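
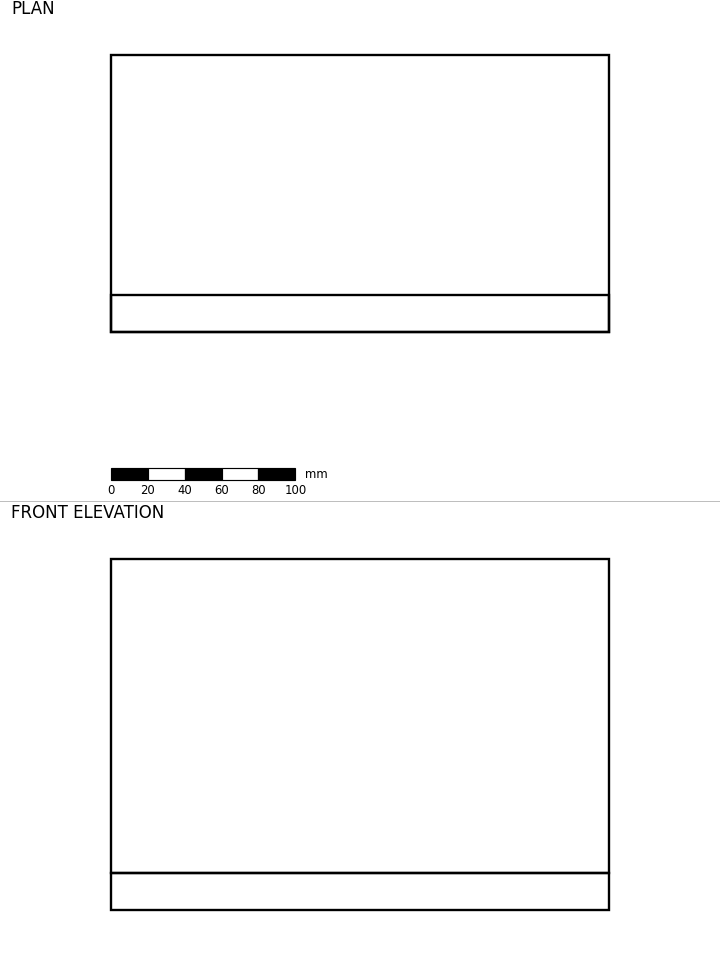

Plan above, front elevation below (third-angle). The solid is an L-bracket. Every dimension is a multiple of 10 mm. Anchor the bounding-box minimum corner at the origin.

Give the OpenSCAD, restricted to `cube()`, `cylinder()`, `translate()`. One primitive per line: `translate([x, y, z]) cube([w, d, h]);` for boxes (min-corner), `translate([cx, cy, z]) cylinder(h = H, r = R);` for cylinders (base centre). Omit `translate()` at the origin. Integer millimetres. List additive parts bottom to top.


cube([270, 150, 20]);
translate([0, 0, 20]) cube([270, 20, 170]);


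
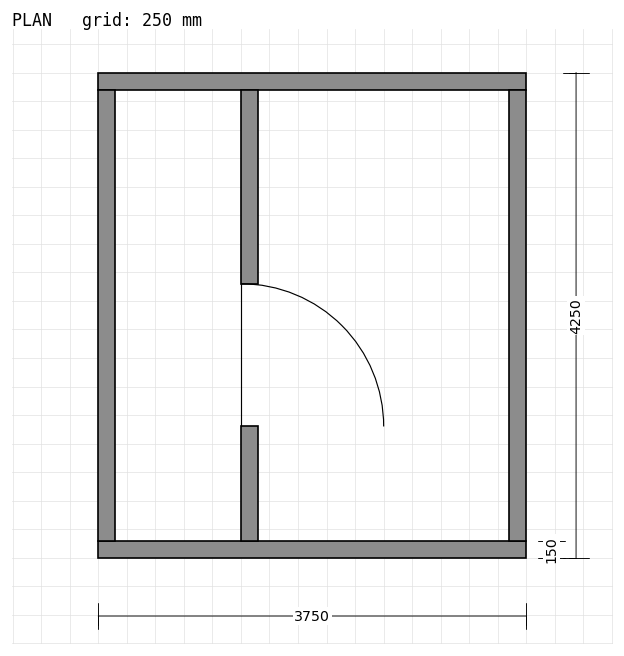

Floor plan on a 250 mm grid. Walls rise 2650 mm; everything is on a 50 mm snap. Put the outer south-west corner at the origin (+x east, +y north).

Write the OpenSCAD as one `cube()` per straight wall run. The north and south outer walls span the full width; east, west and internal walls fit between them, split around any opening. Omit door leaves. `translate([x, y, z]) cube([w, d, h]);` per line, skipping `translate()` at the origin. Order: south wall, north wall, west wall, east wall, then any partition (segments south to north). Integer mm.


cube([3750, 150, 2650]);
translate([0, 4100, 0]) cube([3750, 150, 2650]);
translate([0, 150, 0]) cube([150, 3950, 2650]);
translate([3600, 150, 0]) cube([150, 3950, 2650]);
translate([1250, 150, 0]) cube([150, 1000, 2650]);
translate([1250, 2400, 0]) cube([150, 1700, 2650]);


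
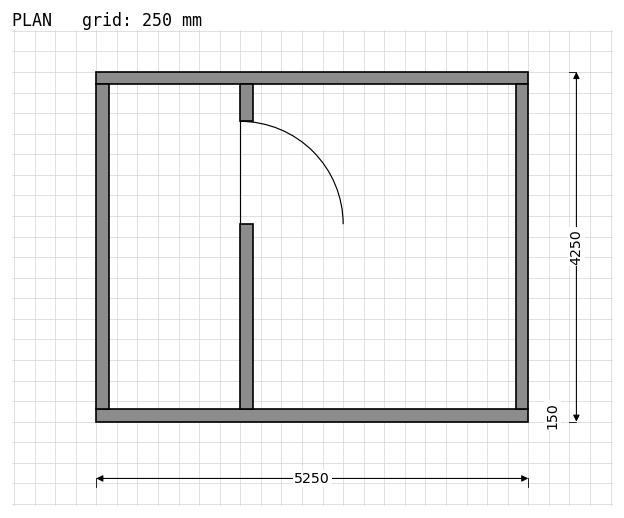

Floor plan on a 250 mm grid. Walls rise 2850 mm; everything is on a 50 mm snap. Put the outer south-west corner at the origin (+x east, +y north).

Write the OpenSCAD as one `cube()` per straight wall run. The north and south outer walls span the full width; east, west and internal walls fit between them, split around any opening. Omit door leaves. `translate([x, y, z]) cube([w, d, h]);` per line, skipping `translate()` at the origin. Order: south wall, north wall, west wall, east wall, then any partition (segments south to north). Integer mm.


cube([5250, 150, 2850]);
translate([0, 4100, 0]) cube([5250, 150, 2850]);
translate([0, 150, 0]) cube([150, 3950, 2850]);
translate([5100, 150, 0]) cube([150, 3950, 2850]);
translate([1750, 150, 0]) cube([150, 2250, 2850]);
translate([1750, 3650, 0]) cube([150, 450, 2850]);


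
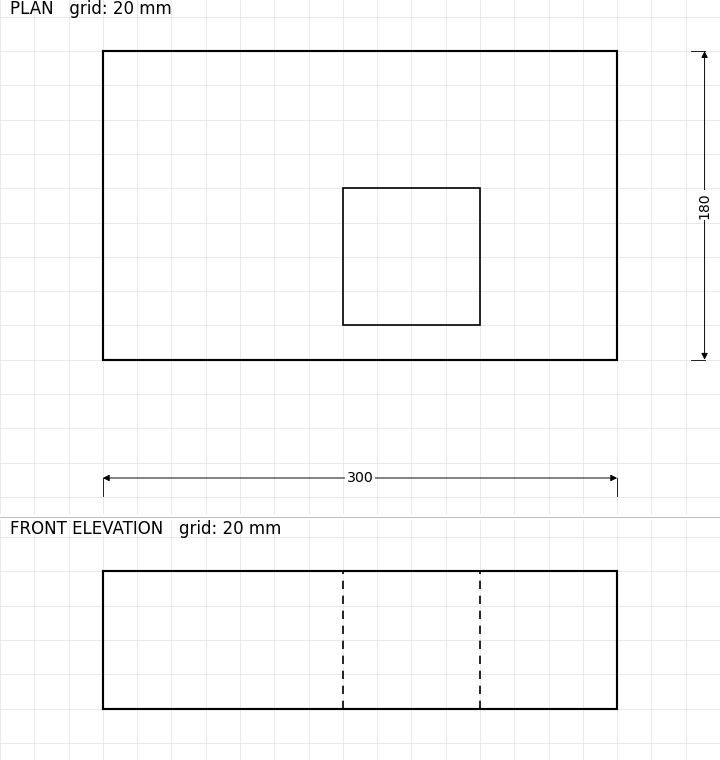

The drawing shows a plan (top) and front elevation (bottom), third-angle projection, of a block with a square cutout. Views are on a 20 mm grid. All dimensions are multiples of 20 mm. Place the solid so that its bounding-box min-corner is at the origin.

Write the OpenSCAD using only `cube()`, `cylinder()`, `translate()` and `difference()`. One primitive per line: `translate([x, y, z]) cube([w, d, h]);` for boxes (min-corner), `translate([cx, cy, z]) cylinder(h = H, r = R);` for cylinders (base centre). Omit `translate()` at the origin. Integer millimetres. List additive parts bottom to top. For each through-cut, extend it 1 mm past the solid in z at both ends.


difference() {
  cube([300, 180, 80]);
  translate([140, 20, -1]) cube([80, 80, 82]);
}


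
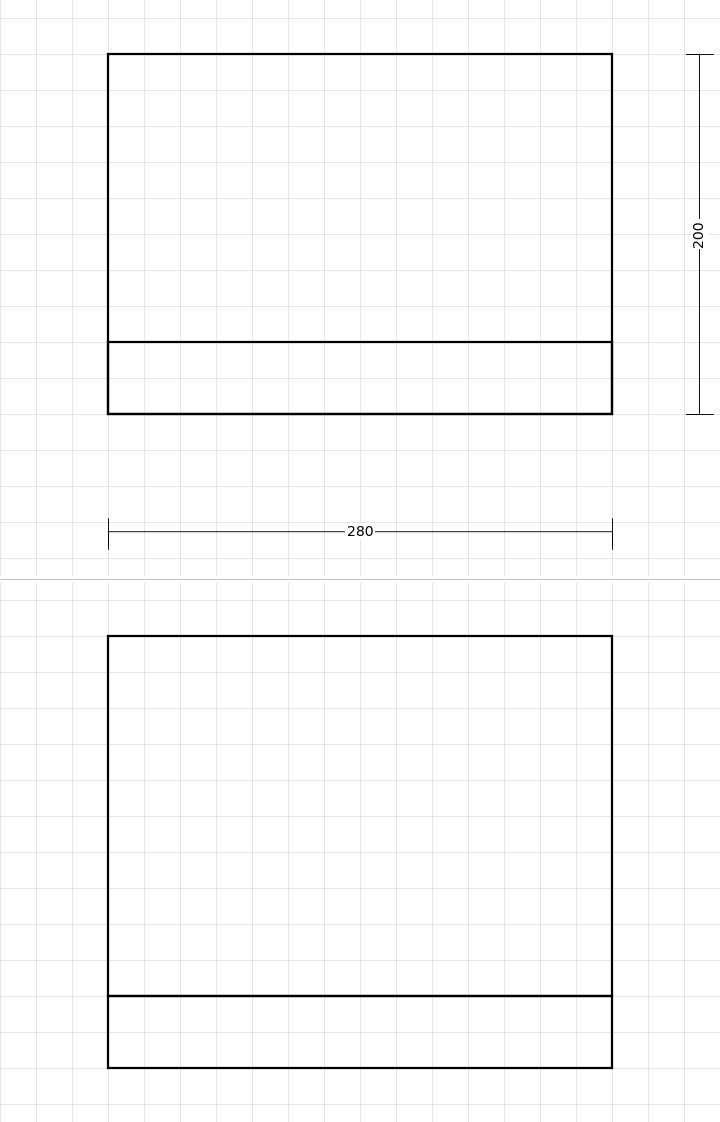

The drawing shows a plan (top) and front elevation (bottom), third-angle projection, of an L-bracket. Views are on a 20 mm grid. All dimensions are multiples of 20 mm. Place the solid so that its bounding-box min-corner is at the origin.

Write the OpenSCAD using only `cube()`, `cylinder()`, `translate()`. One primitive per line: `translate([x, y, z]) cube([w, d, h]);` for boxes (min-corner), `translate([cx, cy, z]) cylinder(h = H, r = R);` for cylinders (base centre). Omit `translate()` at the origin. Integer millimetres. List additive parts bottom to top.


cube([280, 200, 40]);
translate([0, 0, 40]) cube([280, 40, 200]);


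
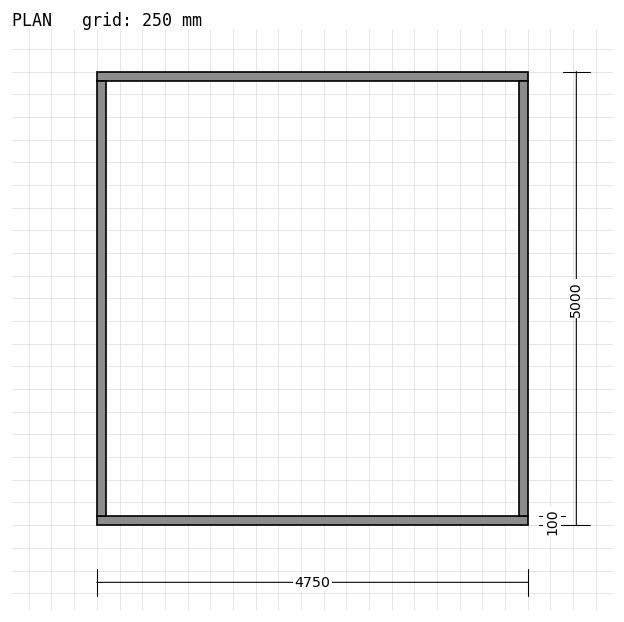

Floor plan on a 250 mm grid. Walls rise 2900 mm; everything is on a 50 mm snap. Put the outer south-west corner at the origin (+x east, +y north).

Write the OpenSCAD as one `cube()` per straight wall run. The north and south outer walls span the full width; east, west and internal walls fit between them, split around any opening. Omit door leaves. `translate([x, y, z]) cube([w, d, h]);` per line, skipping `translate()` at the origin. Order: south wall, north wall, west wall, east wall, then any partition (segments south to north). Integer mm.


cube([4750, 100, 2900]);
translate([0, 4900, 0]) cube([4750, 100, 2900]);
translate([0, 100, 0]) cube([100, 4800, 2900]);
translate([4650, 100, 0]) cube([100, 4800, 2900]);


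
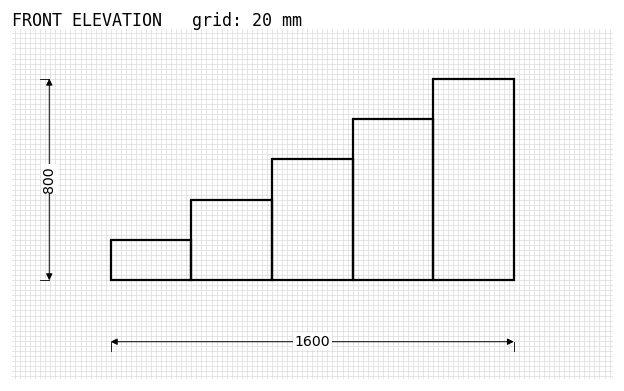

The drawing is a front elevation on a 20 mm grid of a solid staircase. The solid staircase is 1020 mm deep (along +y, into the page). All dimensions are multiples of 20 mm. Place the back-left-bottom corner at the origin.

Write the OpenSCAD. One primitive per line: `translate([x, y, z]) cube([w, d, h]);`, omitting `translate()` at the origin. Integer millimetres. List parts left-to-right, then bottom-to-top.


cube([320, 1020, 160]);
translate([320, 0, 0]) cube([320, 1020, 320]);
translate([640, 0, 0]) cube([320, 1020, 480]);
translate([960, 0, 0]) cube([320, 1020, 640]);
translate([1280, 0, 0]) cube([320, 1020, 800]);


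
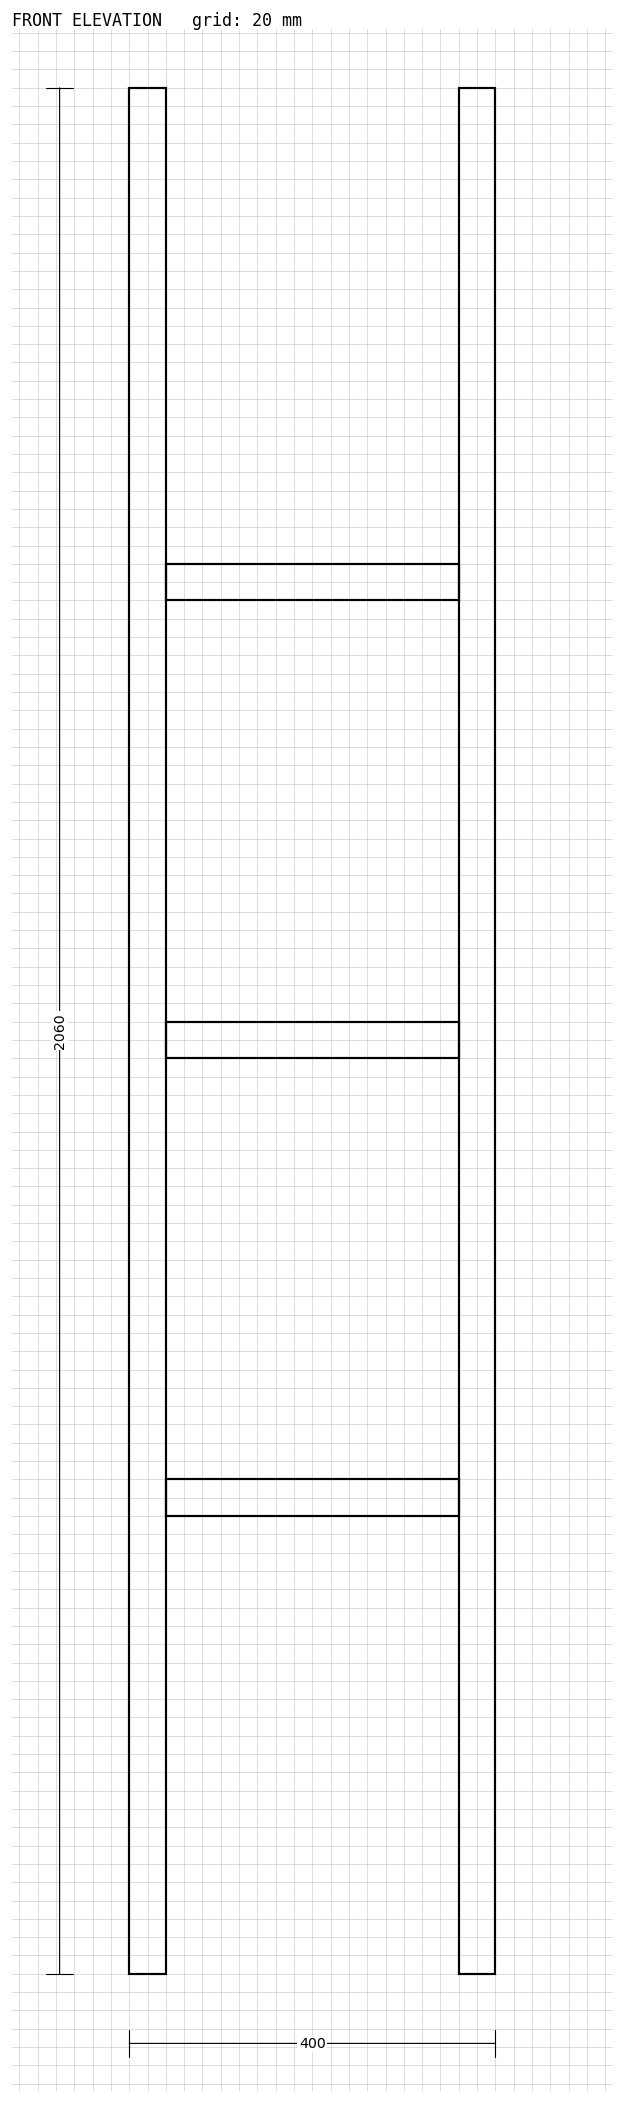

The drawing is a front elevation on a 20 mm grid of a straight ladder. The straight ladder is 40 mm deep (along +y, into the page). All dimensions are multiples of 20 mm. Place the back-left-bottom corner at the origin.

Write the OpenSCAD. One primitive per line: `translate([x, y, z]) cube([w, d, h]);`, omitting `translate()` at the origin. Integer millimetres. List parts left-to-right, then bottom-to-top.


cube([40, 40, 2060]);
translate([40, 0, 500]) cube([320, 40, 40]);
translate([40, 0, 1000]) cube([320, 40, 40]);
translate([40, 0, 1500]) cube([320, 40, 40]);
translate([360, 0, 0]) cube([40, 40, 2060]);


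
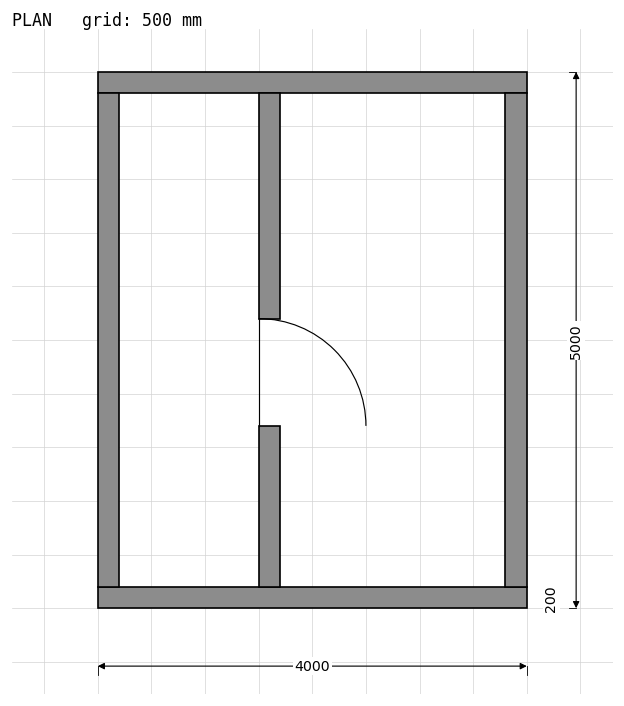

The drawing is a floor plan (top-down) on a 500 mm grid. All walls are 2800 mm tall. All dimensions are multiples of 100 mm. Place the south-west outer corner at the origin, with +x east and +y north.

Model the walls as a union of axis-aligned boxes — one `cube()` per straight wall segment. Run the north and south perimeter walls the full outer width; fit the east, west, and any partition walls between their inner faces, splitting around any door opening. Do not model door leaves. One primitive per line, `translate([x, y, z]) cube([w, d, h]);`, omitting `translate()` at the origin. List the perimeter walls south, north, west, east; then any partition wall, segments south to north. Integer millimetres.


cube([4000, 200, 2800]);
translate([0, 4800, 0]) cube([4000, 200, 2800]);
translate([0, 200, 0]) cube([200, 4600, 2800]);
translate([3800, 200, 0]) cube([200, 4600, 2800]);
translate([1500, 200, 0]) cube([200, 1500, 2800]);
translate([1500, 2700, 0]) cube([200, 2100, 2800]);


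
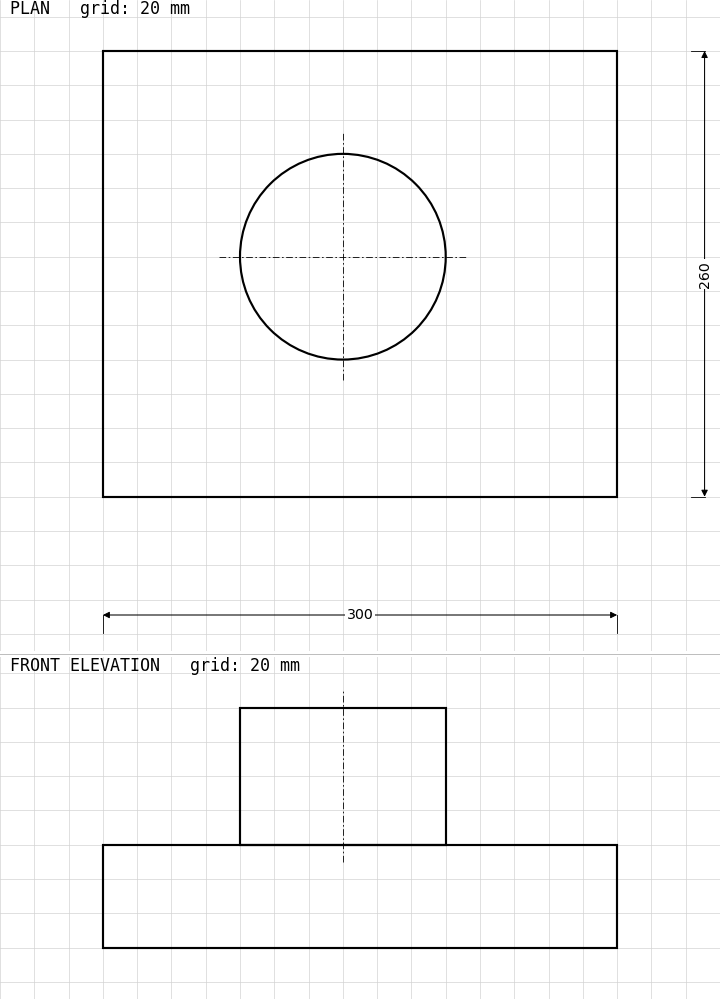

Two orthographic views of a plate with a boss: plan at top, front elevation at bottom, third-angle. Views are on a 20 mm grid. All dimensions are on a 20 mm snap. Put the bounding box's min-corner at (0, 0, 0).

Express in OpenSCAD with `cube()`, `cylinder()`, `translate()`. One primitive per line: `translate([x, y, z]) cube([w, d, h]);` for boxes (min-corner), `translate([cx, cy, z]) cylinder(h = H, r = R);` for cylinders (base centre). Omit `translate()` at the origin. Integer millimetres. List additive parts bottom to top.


cube([300, 260, 60]);
translate([140, 140, 60]) cylinder(h = 80, r = 60);


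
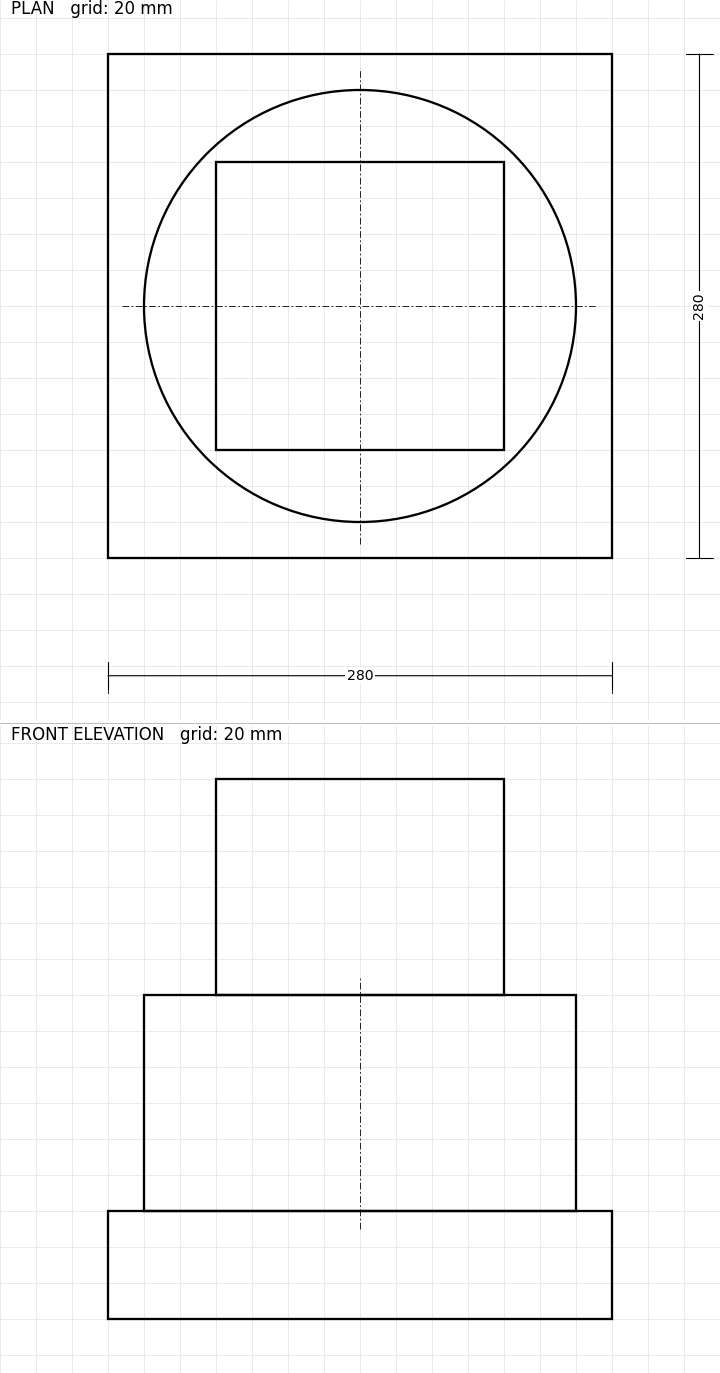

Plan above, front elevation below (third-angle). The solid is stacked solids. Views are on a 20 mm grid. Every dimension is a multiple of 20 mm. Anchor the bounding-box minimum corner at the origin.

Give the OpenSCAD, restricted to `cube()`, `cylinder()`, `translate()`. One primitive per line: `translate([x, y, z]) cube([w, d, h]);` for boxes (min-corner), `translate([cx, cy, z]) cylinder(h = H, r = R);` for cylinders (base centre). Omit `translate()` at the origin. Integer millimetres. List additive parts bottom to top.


cube([280, 280, 60]);
translate([140, 140, 60]) cylinder(h = 120, r = 120);
translate([60, 60, 180]) cube([160, 160, 120]);


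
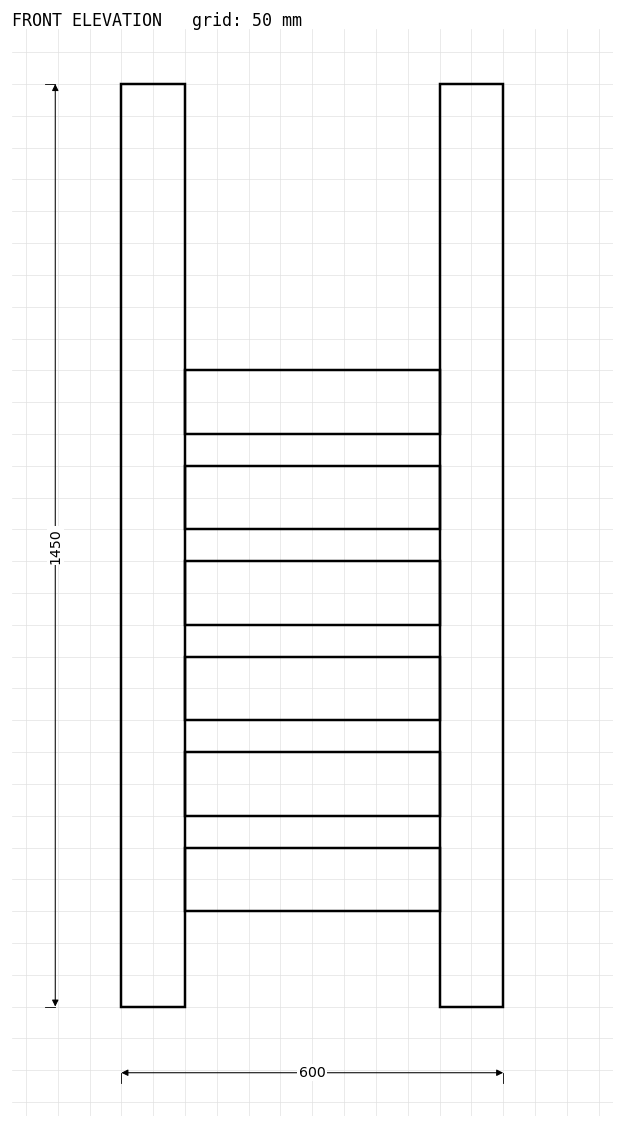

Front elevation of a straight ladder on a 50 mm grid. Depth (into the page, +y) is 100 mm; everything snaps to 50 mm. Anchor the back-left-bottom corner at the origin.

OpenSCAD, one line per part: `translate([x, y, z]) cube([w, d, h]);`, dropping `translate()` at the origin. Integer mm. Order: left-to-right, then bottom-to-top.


cube([100, 100, 1450]);
translate([100, 0, 150]) cube([400, 100, 100]);
translate([100, 0, 300]) cube([400, 100, 100]);
translate([100, 0, 450]) cube([400, 100, 100]);
translate([100, 0, 600]) cube([400, 100, 100]);
translate([100, 0, 750]) cube([400, 100, 100]);
translate([100, 0, 900]) cube([400, 100, 100]);
translate([500, 0, 0]) cube([100, 100, 1450]);


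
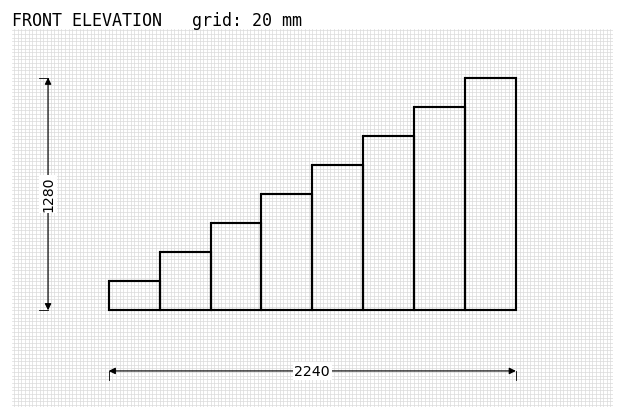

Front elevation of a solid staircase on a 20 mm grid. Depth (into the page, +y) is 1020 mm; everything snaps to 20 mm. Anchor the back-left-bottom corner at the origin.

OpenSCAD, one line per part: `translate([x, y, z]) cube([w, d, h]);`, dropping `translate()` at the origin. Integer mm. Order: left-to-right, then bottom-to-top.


cube([280, 1020, 160]);
translate([280, 0, 0]) cube([280, 1020, 320]);
translate([560, 0, 0]) cube([280, 1020, 480]);
translate([840, 0, 0]) cube([280, 1020, 640]);
translate([1120, 0, 0]) cube([280, 1020, 800]);
translate([1400, 0, 0]) cube([280, 1020, 960]);
translate([1680, 0, 0]) cube([280, 1020, 1120]);
translate([1960, 0, 0]) cube([280, 1020, 1280]);


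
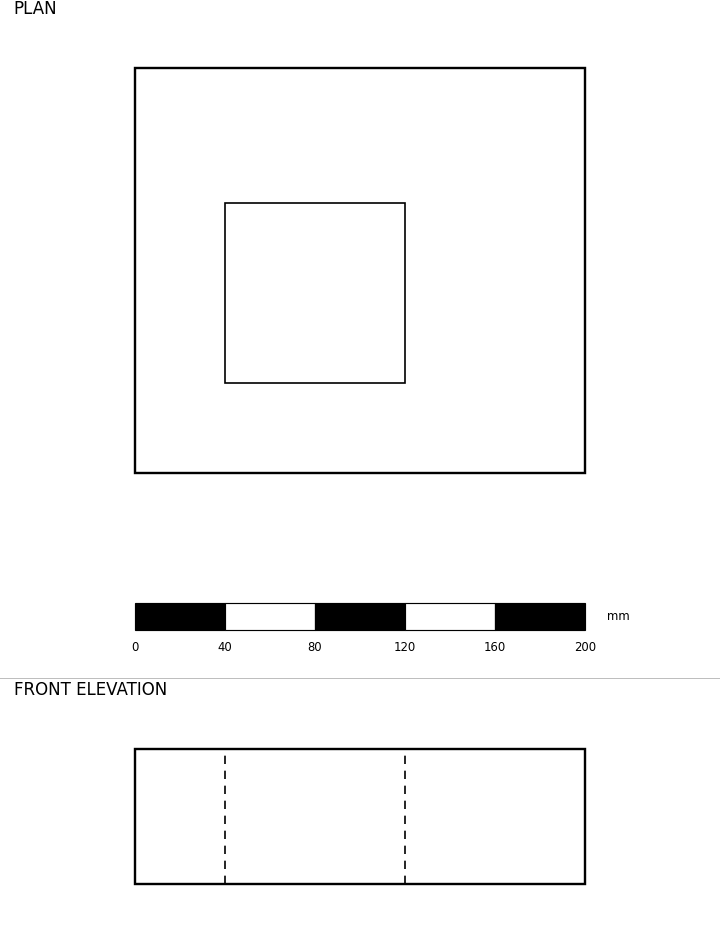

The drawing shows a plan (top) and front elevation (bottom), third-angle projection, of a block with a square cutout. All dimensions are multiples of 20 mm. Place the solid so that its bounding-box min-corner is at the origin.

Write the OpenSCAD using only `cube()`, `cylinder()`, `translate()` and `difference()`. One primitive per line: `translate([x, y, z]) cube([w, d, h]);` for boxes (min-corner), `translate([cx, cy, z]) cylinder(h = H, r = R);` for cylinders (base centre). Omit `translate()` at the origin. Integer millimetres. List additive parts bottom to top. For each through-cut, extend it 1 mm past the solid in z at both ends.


difference() {
  cube([200, 180, 60]);
  translate([40, 40, -1]) cube([80, 80, 62]);
}


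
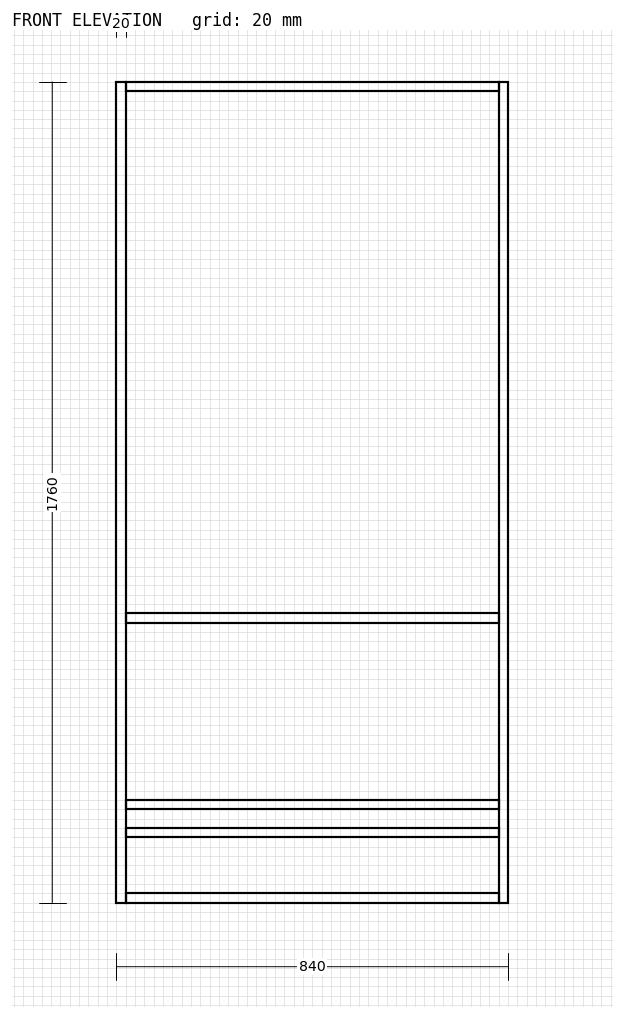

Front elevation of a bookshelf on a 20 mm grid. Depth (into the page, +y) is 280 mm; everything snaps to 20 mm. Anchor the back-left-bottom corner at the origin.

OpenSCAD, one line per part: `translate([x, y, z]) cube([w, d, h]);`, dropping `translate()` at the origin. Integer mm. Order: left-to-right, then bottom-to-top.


cube([20, 280, 1760]);
translate([20, 0, 0]) cube([800, 280, 20]);
translate([20, 0, 140]) cube([800, 280, 20]);
translate([20, 0, 200]) cube([800, 280, 20]);
translate([20, 0, 600]) cube([800, 280, 20]);
translate([20, 0, 1740]) cube([800, 280, 20]);
translate([820, 0, 0]) cube([20, 280, 1760]);


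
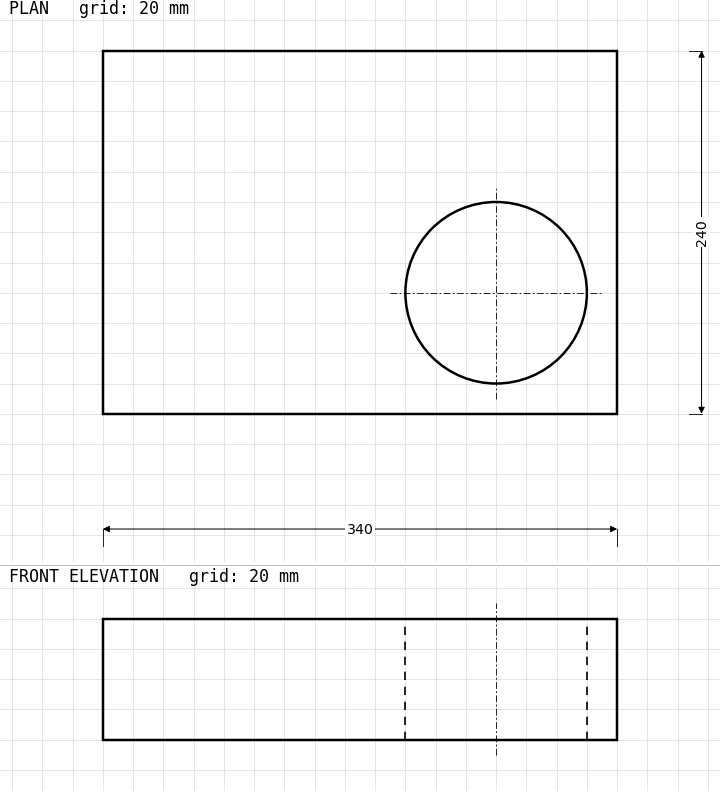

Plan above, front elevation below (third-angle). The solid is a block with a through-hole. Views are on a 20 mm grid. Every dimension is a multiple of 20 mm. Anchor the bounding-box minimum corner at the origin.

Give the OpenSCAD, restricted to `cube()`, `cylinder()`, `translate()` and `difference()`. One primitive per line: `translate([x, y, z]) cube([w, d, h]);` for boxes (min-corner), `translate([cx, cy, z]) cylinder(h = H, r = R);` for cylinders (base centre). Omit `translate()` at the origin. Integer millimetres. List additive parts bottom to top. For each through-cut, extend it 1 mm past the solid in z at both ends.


difference() {
  cube([340, 240, 80]);
  translate([260, 80, -1]) cylinder(h = 82, r = 60);
}


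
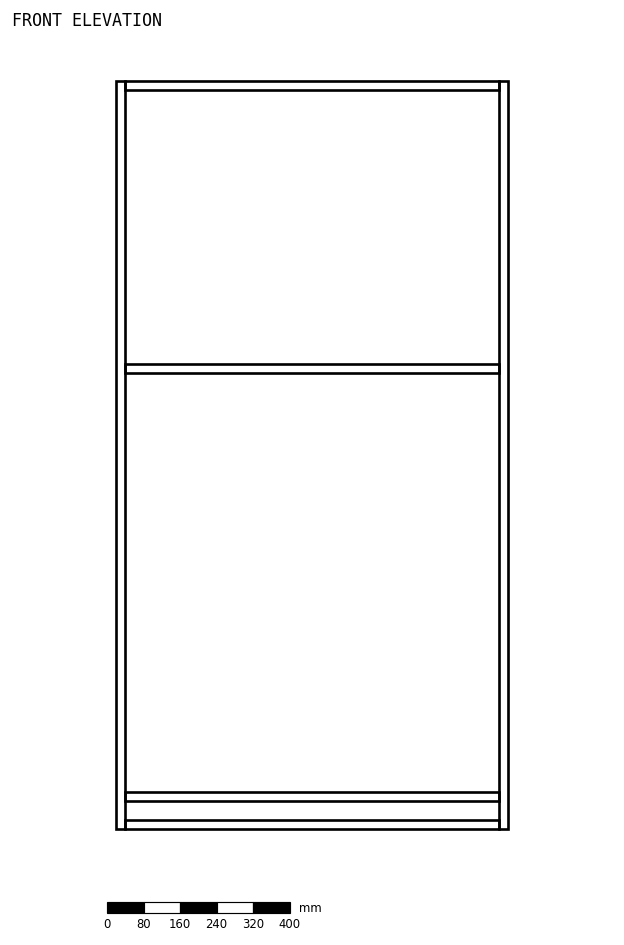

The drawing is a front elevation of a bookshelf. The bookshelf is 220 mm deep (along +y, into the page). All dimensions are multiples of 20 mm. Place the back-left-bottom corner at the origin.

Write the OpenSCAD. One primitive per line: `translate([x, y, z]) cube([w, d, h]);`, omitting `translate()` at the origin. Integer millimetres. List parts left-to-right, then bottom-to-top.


cube([20, 220, 1640]);
translate([20, 0, 0]) cube([820, 220, 20]);
translate([20, 0, 60]) cube([820, 220, 20]);
translate([20, 0, 1000]) cube([820, 220, 20]);
translate([20, 0, 1620]) cube([820, 220, 20]);
translate([840, 0, 0]) cube([20, 220, 1640]);


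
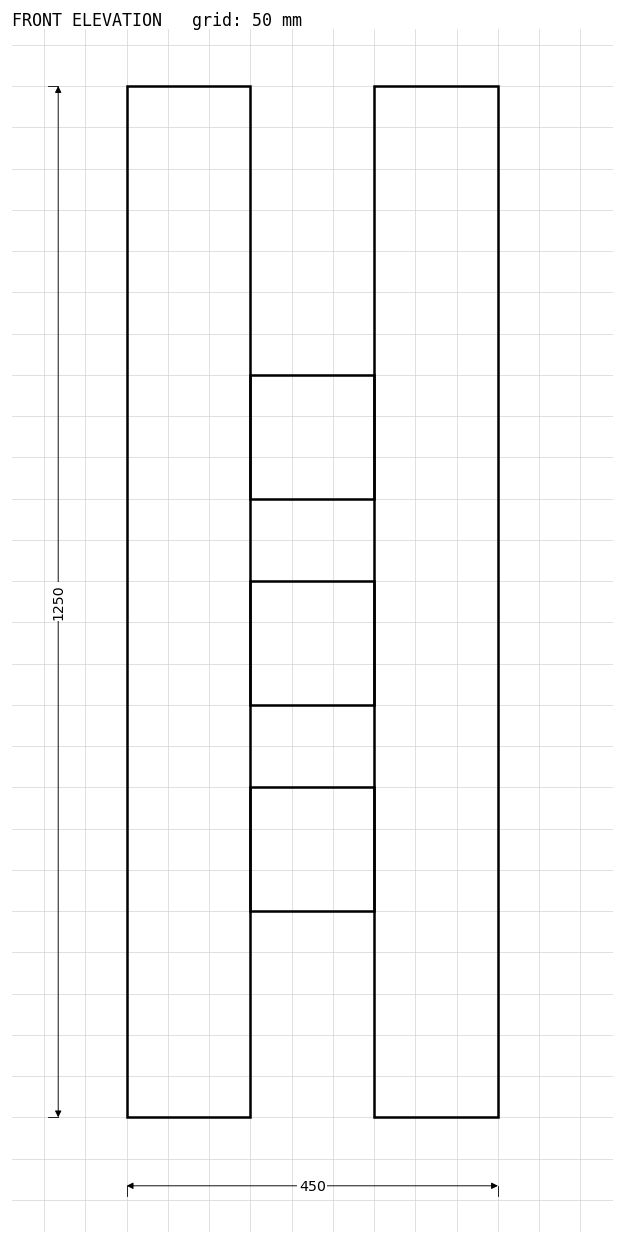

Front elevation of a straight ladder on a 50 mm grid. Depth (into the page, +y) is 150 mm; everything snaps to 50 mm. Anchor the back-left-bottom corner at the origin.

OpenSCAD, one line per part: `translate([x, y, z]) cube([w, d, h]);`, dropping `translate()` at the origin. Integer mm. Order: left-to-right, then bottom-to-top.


cube([150, 150, 1250]);
translate([150, 0, 250]) cube([150, 150, 150]);
translate([150, 0, 500]) cube([150, 150, 150]);
translate([150, 0, 750]) cube([150, 150, 150]);
translate([300, 0, 0]) cube([150, 150, 1250]);


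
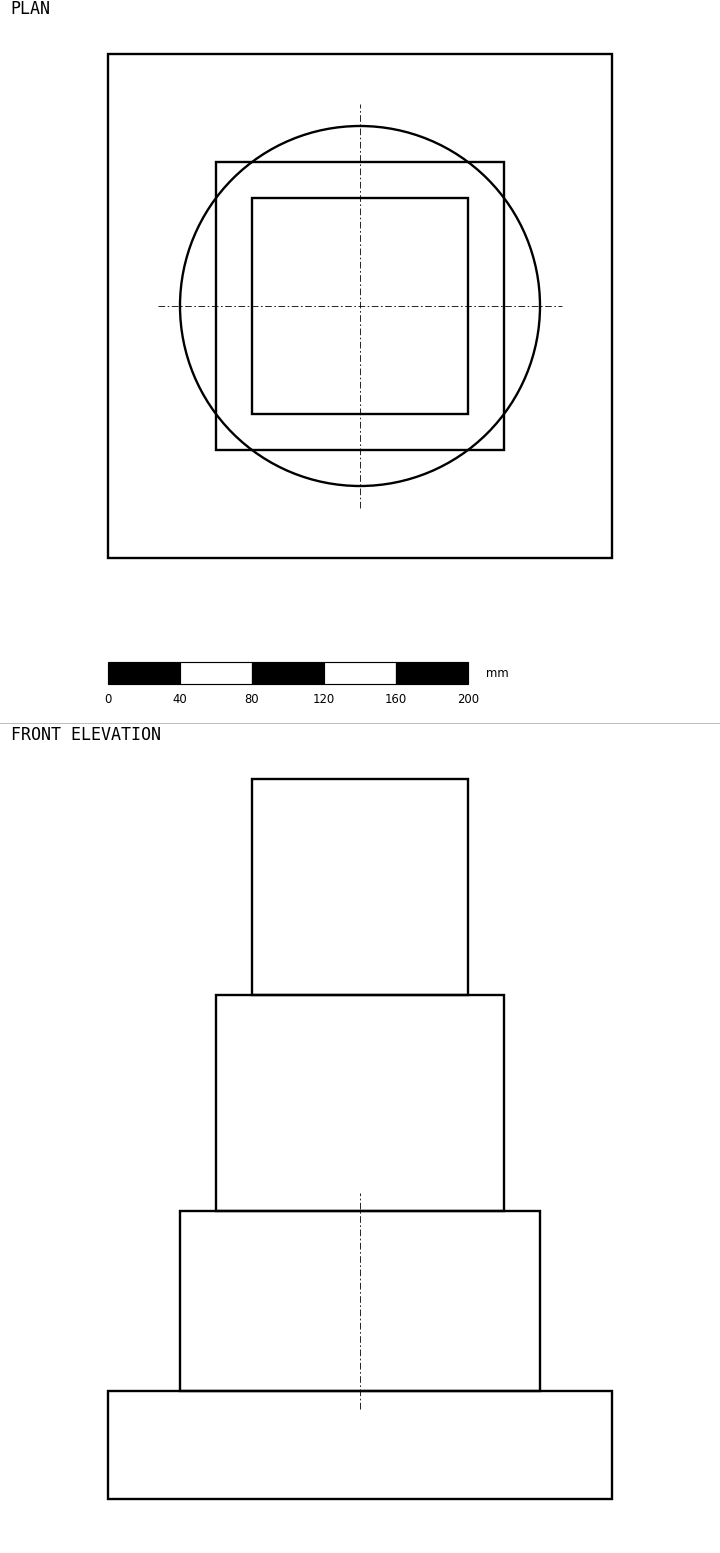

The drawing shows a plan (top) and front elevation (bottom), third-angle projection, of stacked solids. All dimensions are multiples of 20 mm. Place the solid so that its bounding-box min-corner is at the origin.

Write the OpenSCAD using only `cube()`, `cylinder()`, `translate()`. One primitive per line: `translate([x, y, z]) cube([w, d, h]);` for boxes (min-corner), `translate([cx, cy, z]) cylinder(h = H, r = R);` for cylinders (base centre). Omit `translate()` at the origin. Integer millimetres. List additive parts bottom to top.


cube([280, 280, 60]);
translate([140, 140, 60]) cylinder(h = 100, r = 100);
translate([60, 60, 160]) cube([160, 160, 120]);
translate([80, 80, 280]) cube([120, 120, 120]);


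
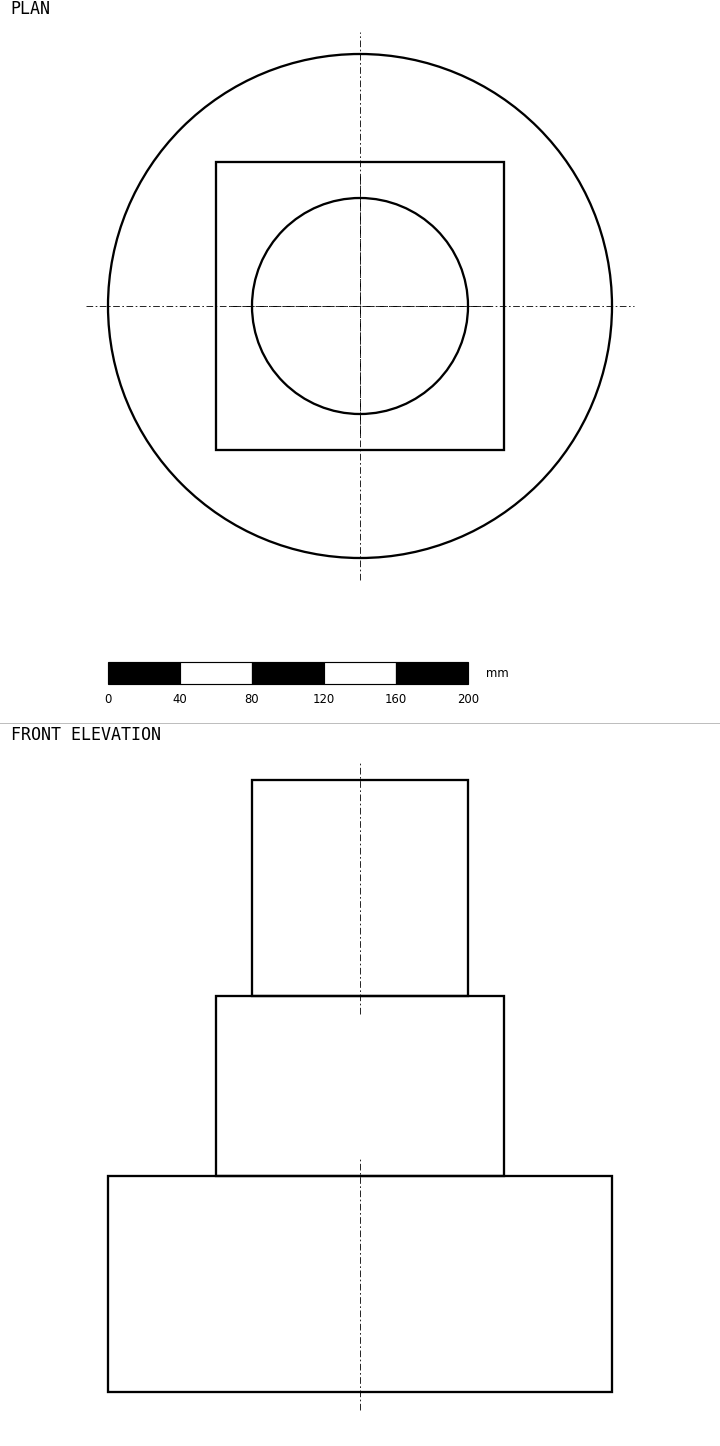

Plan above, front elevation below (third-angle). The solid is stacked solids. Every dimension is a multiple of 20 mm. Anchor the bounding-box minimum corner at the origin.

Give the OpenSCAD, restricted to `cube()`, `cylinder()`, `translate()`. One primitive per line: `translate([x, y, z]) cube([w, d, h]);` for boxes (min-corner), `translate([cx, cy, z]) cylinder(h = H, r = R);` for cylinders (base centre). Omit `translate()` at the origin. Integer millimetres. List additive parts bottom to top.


translate([140, 140, 0]) cylinder(h = 120, r = 140);
translate([60, 60, 120]) cube([160, 160, 100]);
translate([140, 140, 220]) cylinder(h = 120, r = 60);


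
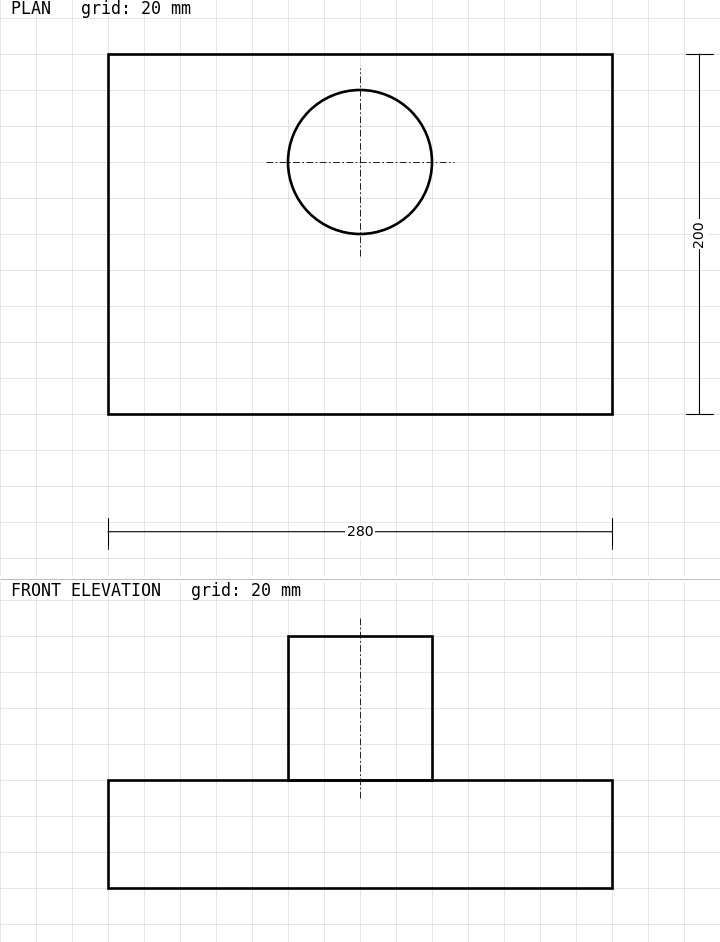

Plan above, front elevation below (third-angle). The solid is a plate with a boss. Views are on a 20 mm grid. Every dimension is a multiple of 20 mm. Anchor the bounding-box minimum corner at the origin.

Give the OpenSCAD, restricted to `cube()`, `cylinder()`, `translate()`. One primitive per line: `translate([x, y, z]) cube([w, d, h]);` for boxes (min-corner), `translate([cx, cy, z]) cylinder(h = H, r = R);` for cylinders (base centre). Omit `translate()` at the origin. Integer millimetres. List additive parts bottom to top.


cube([280, 200, 60]);
translate([140, 140, 60]) cylinder(h = 80, r = 40);


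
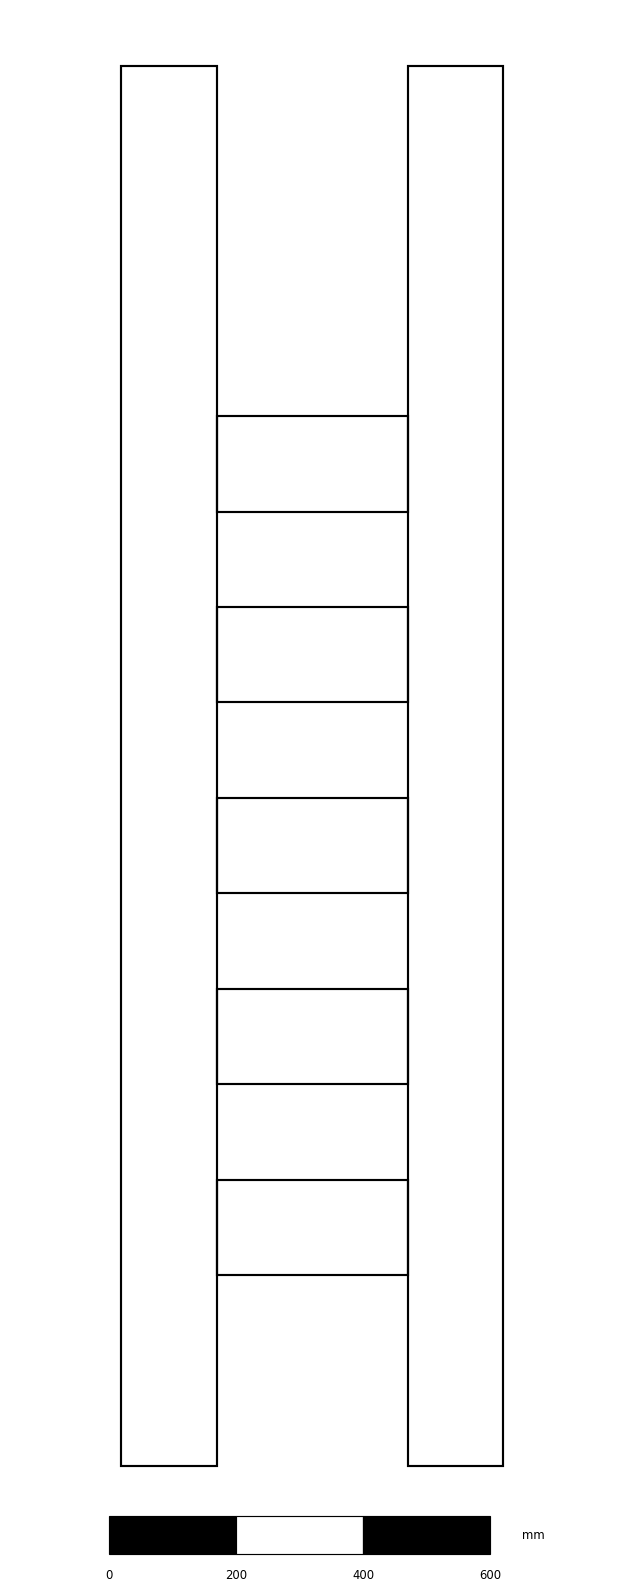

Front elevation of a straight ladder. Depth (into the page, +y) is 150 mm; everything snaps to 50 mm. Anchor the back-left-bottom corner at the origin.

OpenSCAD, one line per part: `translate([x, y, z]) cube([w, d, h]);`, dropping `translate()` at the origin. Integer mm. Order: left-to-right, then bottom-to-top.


cube([150, 150, 2200]);
translate([150, 0, 300]) cube([300, 150, 150]);
translate([150, 0, 600]) cube([300, 150, 150]);
translate([150, 0, 900]) cube([300, 150, 150]);
translate([150, 0, 1200]) cube([300, 150, 150]);
translate([150, 0, 1500]) cube([300, 150, 150]);
translate([450, 0, 0]) cube([150, 150, 2200]);


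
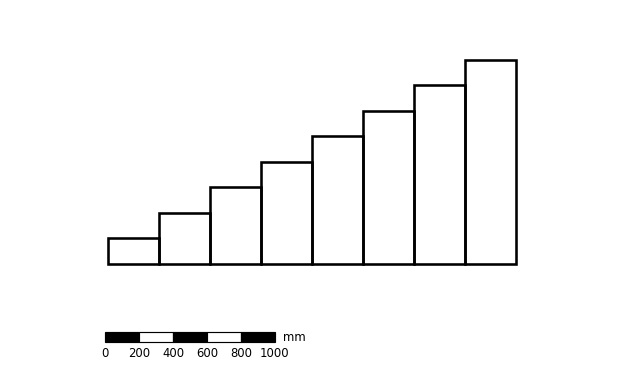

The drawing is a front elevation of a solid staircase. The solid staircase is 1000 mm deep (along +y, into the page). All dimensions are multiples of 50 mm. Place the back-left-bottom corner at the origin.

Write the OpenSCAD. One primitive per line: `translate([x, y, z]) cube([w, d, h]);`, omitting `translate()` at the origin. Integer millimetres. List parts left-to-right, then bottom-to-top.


cube([300, 1000, 150]);
translate([300, 0, 0]) cube([300, 1000, 300]);
translate([600, 0, 0]) cube([300, 1000, 450]);
translate([900, 0, 0]) cube([300, 1000, 600]);
translate([1200, 0, 0]) cube([300, 1000, 750]);
translate([1500, 0, 0]) cube([300, 1000, 900]);
translate([1800, 0, 0]) cube([300, 1000, 1050]);
translate([2100, 0, 0]) cube([300, 1000, 1200]);


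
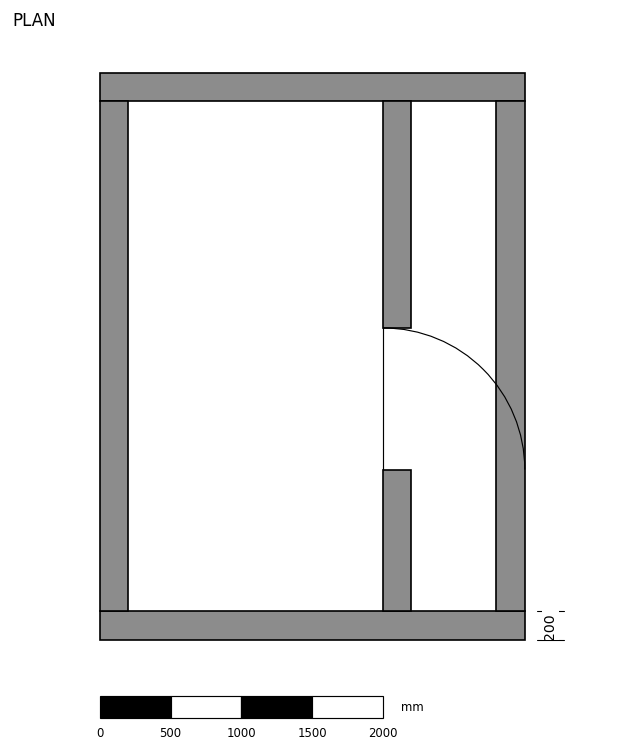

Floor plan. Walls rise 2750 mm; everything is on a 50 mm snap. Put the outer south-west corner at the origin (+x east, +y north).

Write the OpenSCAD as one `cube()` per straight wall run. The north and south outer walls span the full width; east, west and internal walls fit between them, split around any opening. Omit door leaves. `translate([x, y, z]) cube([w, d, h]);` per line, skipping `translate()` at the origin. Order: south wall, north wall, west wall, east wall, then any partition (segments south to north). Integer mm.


cube([3000, 200, 2750]);
translate([0, 3800, 0]) cube([3000, 200, 2750]);
translate([0, 200, 0]) cube([200, 3600, 2750]);
translate([2800, 200, 0]) cube([200, 3600, 2750]);
translate([2000, 200, 0]) cube([200, 1000, 2750]);
translate([2000, 2200, 0]) cube([200, 1600, 2750]);


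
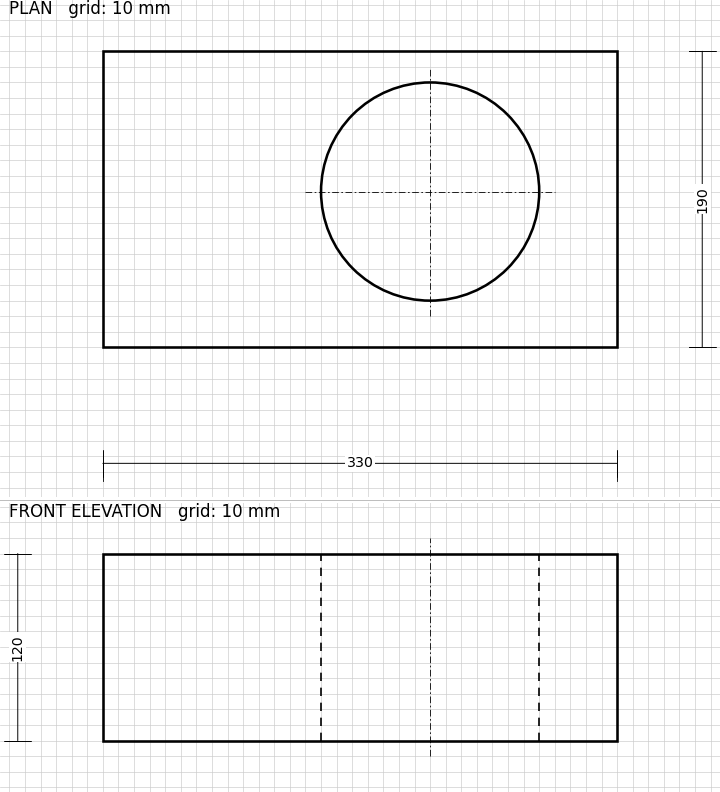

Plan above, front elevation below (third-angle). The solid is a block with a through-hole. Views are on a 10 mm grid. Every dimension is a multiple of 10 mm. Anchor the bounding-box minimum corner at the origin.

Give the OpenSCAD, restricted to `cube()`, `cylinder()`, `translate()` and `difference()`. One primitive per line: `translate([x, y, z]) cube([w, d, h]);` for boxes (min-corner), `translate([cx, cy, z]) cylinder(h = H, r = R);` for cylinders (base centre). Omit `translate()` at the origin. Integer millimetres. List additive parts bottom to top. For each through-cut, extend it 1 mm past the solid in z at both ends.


difference() {
  cube([330, 190, 120]);
  translate([210, 100, -1]) cylinder(h = 122, r = 70);
}


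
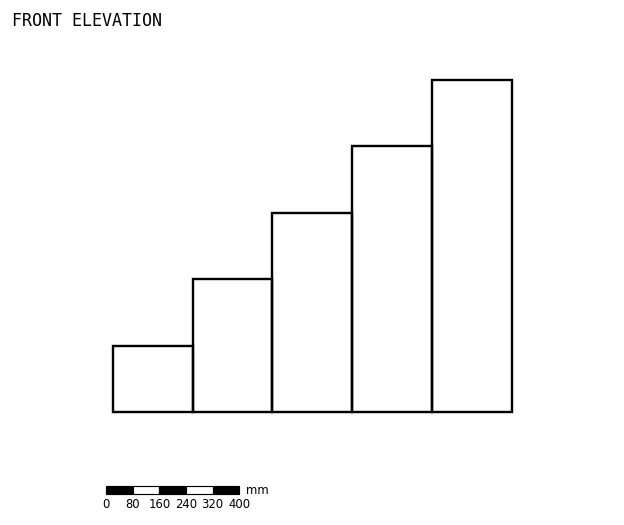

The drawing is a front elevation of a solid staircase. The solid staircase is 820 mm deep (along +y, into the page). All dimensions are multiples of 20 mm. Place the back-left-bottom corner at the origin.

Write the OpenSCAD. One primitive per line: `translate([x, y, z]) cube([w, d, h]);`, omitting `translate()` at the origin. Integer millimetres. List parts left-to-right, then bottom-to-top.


cube([240, 820, 200]);
translate([240, 0, 0]) cube([240, 820, 400]);
translate([480, 0, 0]) cube([240, 820, 600]);
translate([720, 0, 0]) cube([240, 820, 800]);
translate([960, 0, 0]) cube([240, 820, 1000]);


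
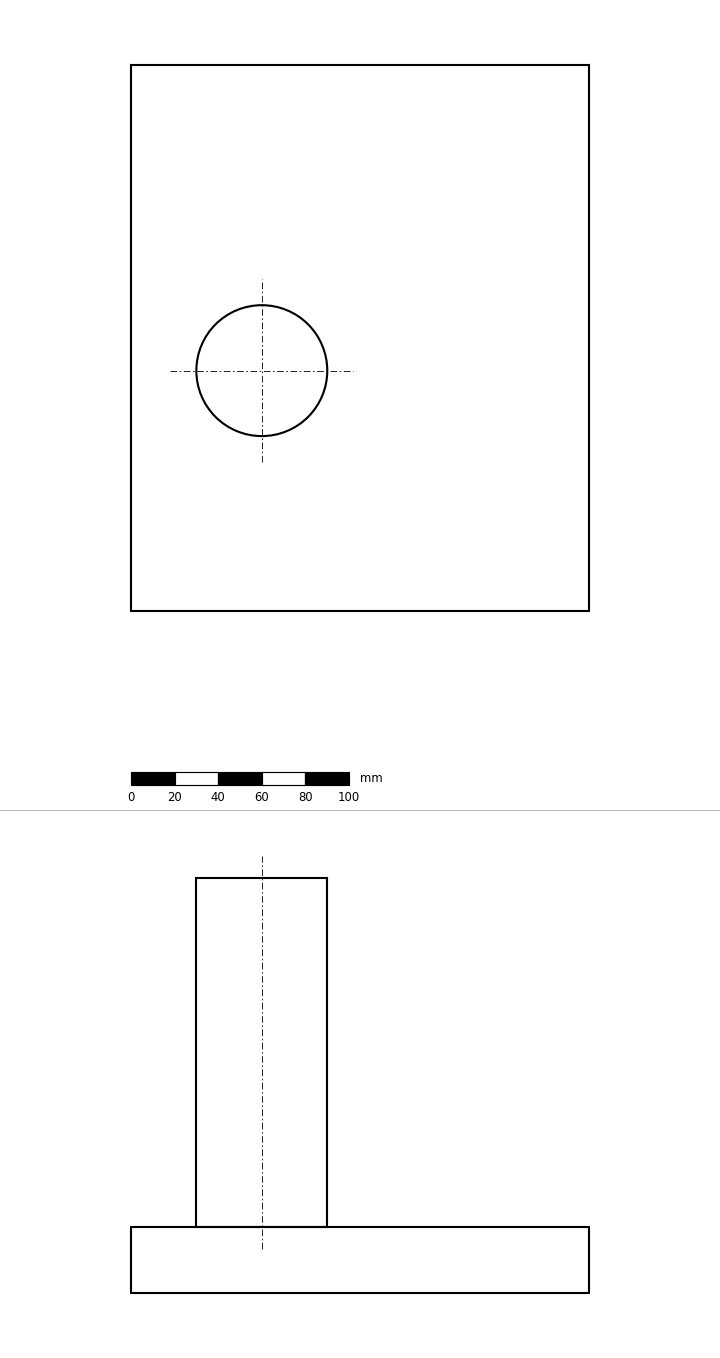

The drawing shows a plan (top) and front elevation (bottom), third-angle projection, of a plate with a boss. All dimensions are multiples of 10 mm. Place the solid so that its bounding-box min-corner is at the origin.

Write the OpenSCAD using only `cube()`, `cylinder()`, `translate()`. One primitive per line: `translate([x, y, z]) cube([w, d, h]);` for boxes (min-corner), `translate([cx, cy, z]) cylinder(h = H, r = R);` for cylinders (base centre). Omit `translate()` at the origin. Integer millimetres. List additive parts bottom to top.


cube([210, 250, 30]);
translate([60, 110, 30]) cylinder(h = 160, r = 30);


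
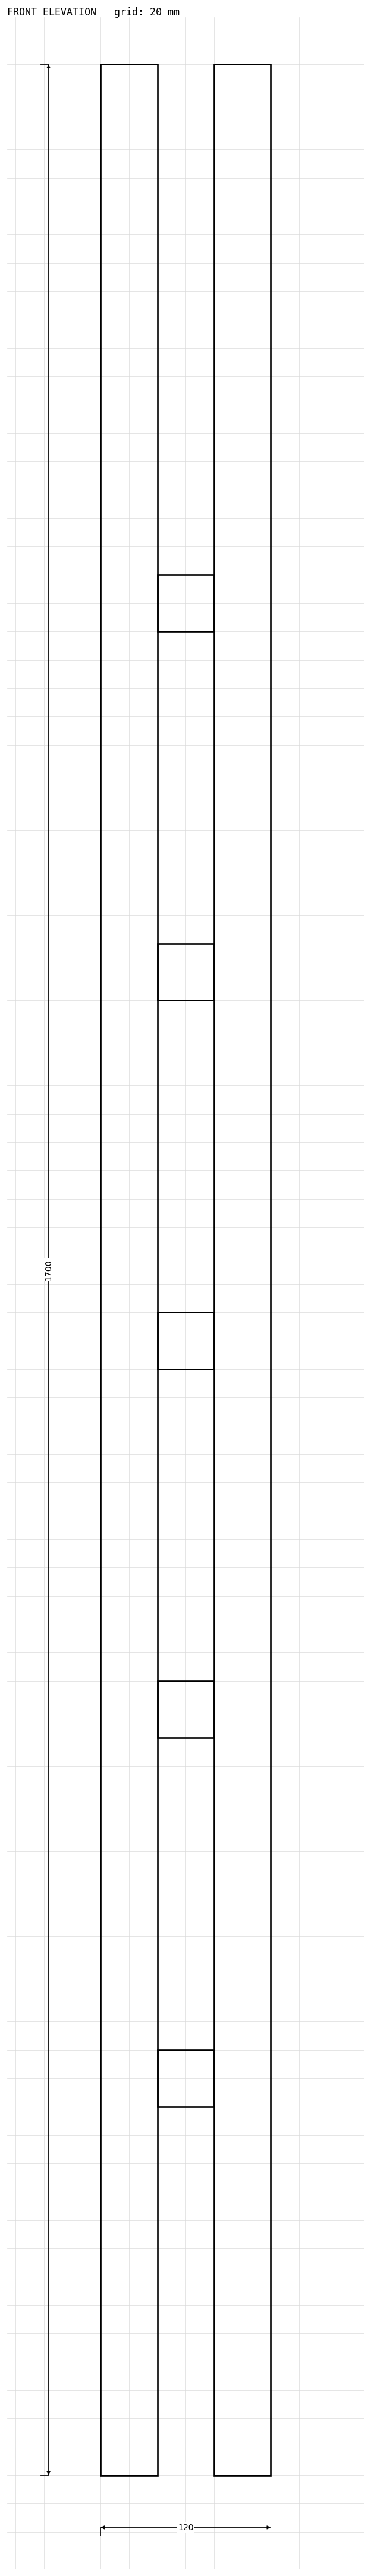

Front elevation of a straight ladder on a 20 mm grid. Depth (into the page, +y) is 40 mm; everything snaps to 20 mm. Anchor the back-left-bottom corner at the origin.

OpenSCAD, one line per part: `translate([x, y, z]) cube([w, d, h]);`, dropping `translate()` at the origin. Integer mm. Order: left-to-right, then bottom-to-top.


cube([40, 40, 1700]);
translate([40, 0, 260]) cube([40, 40, 40]);
translate([40, 0, 520]) cube([40, 40, 40]);
translate([40, 0, 780]) cube([40, 40, 40]);
translate([40, 0, 1040]) cube([40, 40, 40]);
translate([40, 0, 1300]) cube([40, 40, 40]);
translate([80, 0, 0]) cube([40, 40, 1700]);


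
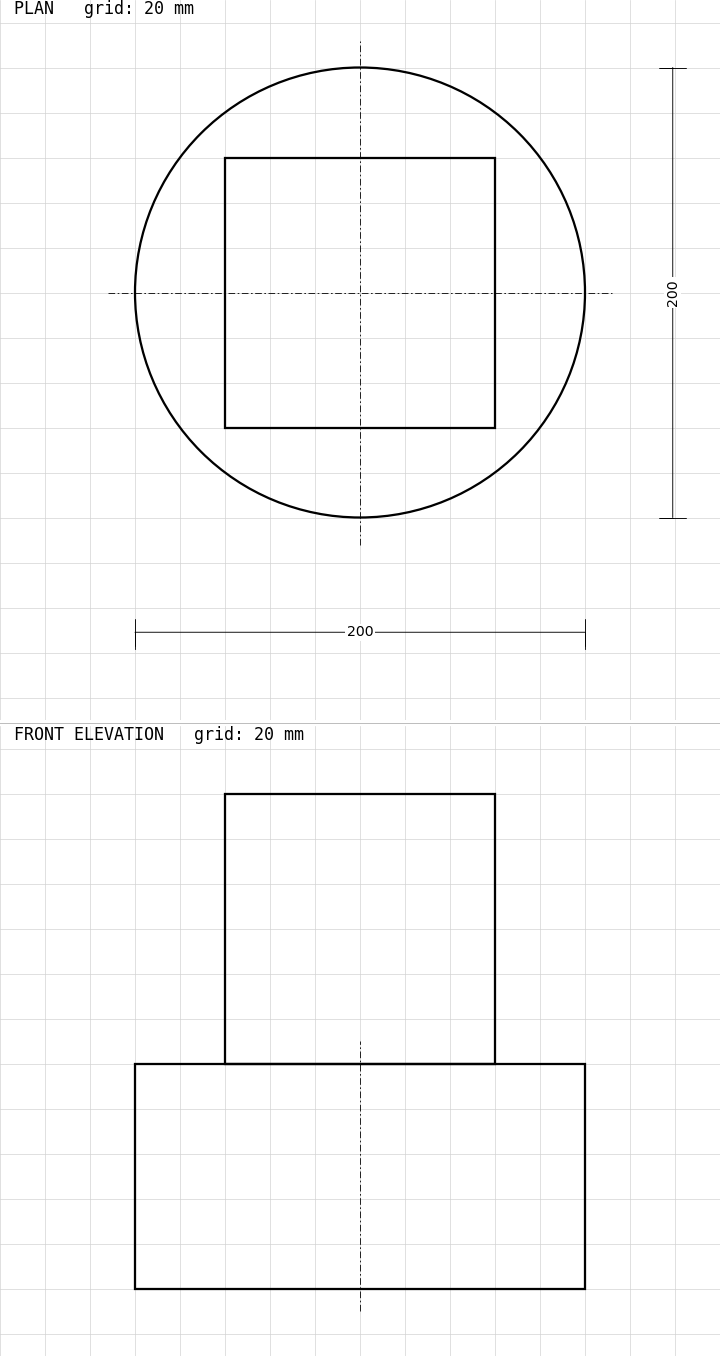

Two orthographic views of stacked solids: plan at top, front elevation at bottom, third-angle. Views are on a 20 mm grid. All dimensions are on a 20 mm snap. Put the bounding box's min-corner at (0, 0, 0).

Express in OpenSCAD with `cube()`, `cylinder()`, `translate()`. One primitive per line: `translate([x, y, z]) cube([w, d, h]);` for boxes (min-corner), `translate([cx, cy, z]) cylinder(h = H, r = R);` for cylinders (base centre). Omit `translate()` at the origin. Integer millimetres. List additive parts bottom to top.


translate([100, 100, 0]) cylinder(h = 100, r = 100);
translate([40, 40, 100]) cube([120, 120, 120]);


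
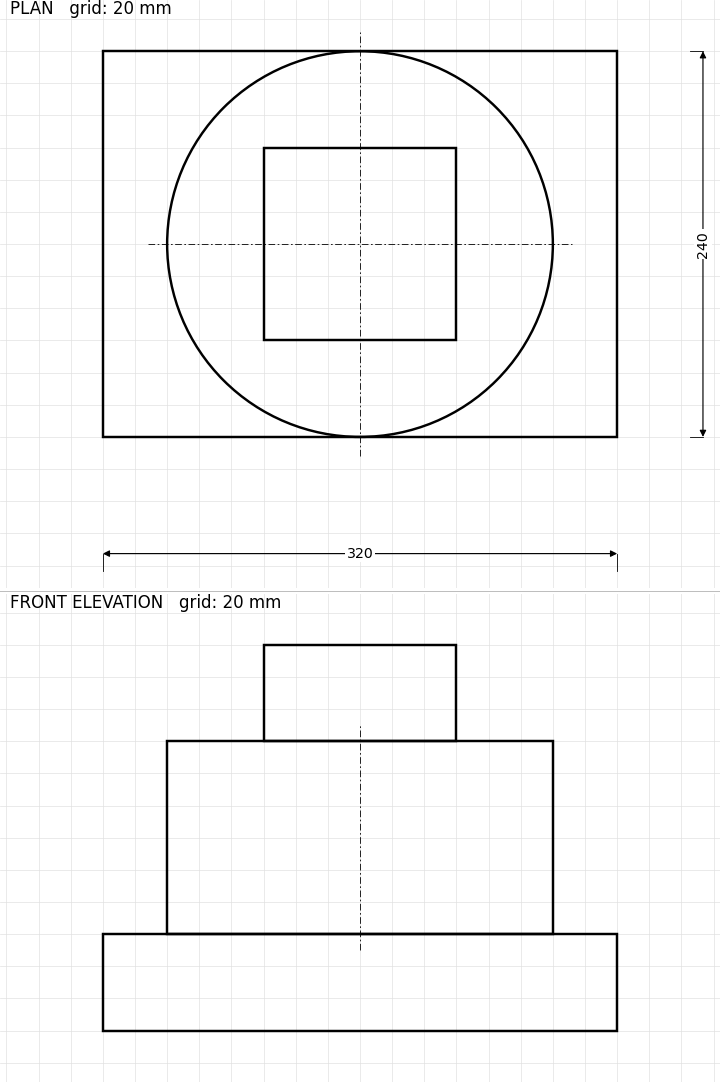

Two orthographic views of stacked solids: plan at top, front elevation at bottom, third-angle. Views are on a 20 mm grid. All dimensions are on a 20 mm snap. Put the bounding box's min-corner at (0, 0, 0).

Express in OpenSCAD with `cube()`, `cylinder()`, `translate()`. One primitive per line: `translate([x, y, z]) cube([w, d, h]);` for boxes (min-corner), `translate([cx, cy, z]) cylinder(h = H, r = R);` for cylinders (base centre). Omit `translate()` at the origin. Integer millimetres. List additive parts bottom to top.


cube([320, 240, 60]);
translate([160, 120, 60]) cylinder(h = 120, r = 120);
translate([100, 60, 180]) cube([120, 120, 60]);


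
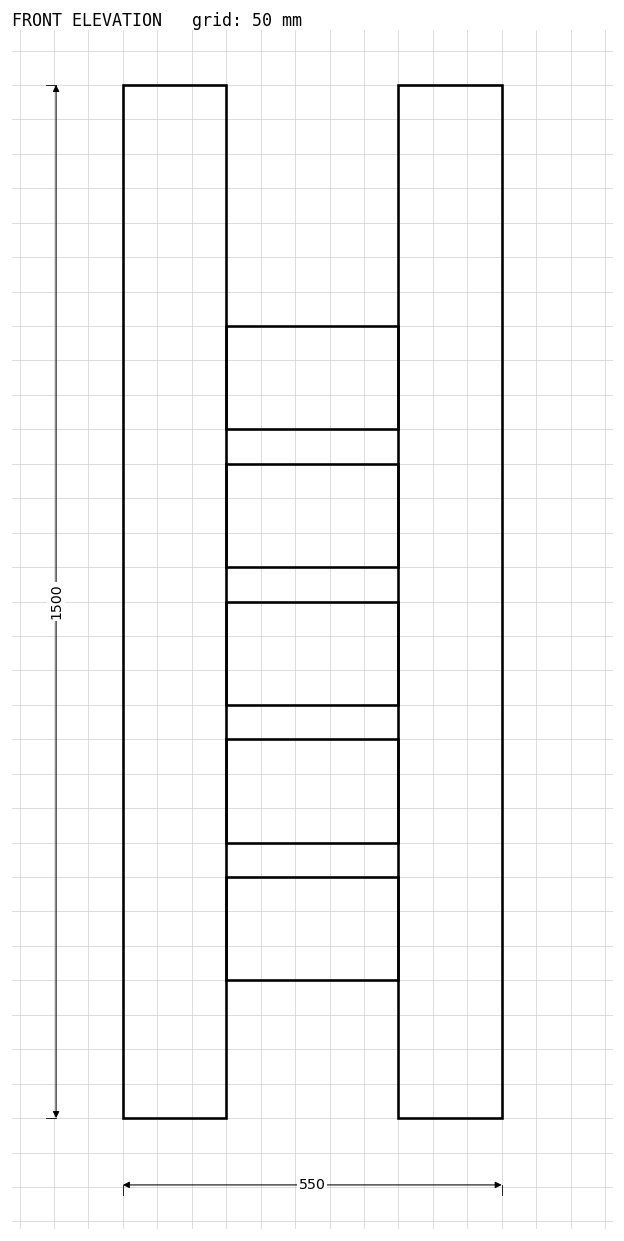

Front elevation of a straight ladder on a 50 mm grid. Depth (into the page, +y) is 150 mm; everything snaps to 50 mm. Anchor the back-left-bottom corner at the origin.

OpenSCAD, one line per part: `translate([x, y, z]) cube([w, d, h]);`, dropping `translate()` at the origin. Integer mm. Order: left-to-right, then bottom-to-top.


cube([150, 150, 1500]);
translate([150, 0, 200]) cube([250, 150, 150]);
translate([150, 0, 400]) cube([250, 150, 150]);
translate([150, 0, 600]) cube([250, 150, 150]);
translate([150, 0, 800]) cube([250, 150, 150]);
translate([150, 0, 1000]) cube([250, 150, 150]);
translate([400, 0, 0]) cube([150, 150, 1500]);


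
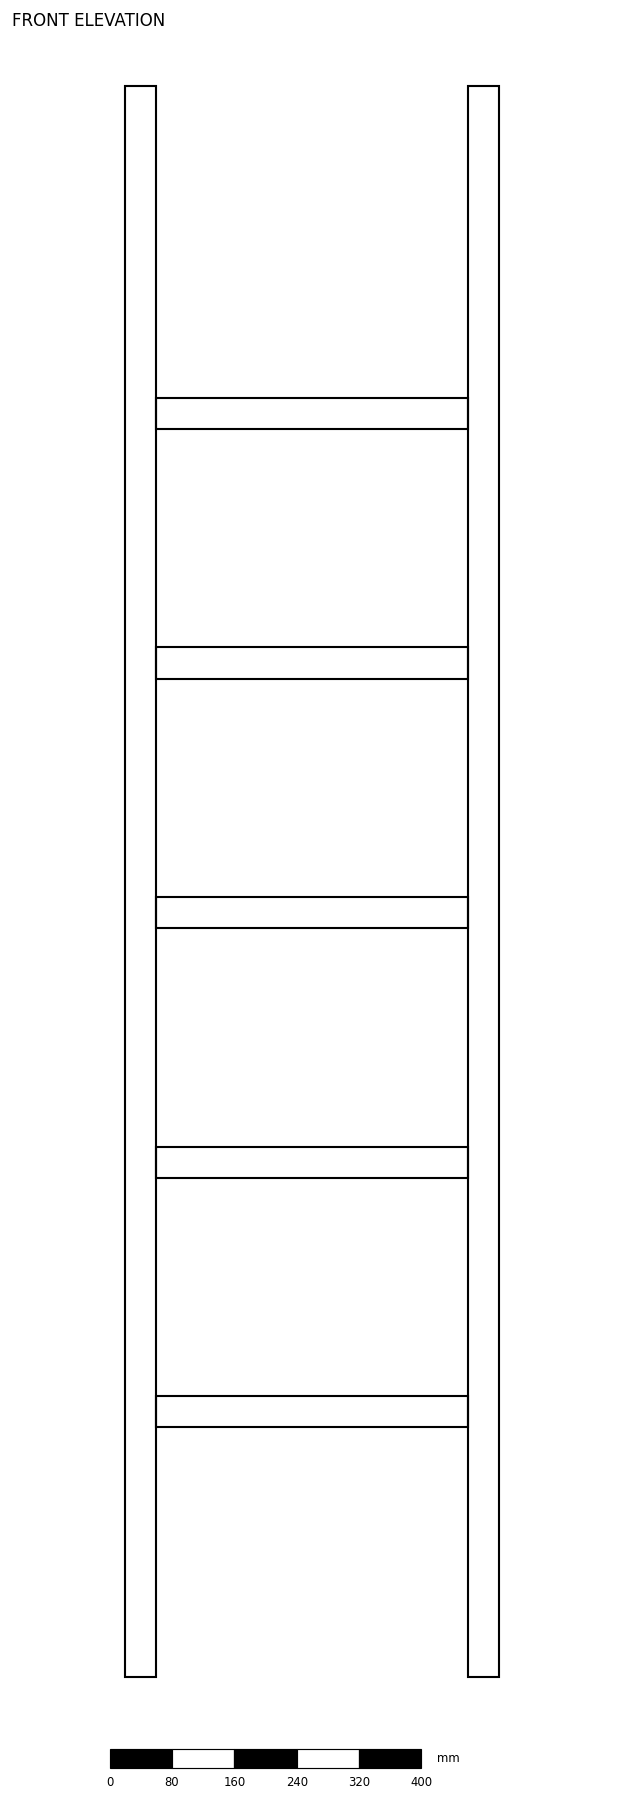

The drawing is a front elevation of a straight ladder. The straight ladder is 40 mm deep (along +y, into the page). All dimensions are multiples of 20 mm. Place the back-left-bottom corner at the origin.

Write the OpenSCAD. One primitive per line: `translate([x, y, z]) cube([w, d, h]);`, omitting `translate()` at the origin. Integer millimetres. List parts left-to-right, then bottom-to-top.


cube([40, 40, 2040]);
translate([40, 0, 320]) cube([400, 40, 40]);
translate([40, 0, 640]) cube([400, 40, 40]);
translate([40, 0, 960]) cube([400, 40, 40]);
translate([40, 0, 1280]) cube([400, 40, 40]);
translate([40, 0, 1600]) cube([400, 40, 40]);
translate([440, 0, 0]) cube([40, 40, 2040]);


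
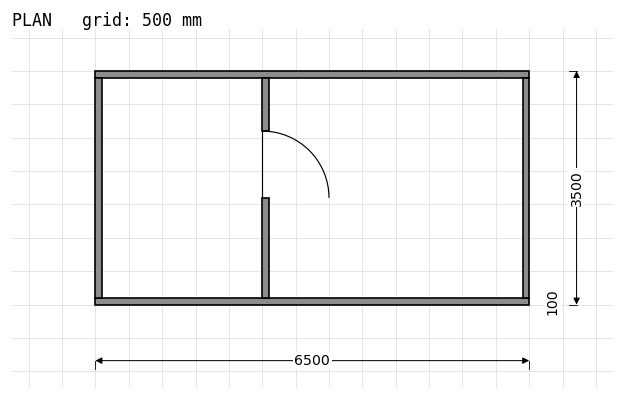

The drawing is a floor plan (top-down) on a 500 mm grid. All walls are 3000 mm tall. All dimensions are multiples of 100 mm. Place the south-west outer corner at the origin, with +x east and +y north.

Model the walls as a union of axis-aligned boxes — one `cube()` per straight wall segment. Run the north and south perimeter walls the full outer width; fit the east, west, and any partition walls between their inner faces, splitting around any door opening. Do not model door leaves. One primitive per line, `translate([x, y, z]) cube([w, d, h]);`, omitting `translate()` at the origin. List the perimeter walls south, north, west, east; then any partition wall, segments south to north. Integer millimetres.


cube([6500, 100, 3000]);
translate([0, 3400, 0]) cube([6500, 100, 3000]);
translate([0, 100, 0]) cube([100, 3300, 3000]);
translate([6400, 100, 0]) cube([100, 3300, 3000]);
translate([2500, 100, 0]) cube([100, 1500, 3000]);
translate([2500, 2600, 0]) cube([100, 800, 3000]);
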